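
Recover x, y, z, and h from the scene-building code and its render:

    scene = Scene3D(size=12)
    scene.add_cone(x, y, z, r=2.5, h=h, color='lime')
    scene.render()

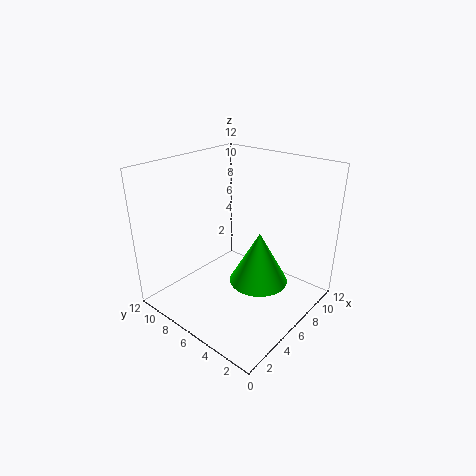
x = 7, y = 4.5, z = 2, h = 4.5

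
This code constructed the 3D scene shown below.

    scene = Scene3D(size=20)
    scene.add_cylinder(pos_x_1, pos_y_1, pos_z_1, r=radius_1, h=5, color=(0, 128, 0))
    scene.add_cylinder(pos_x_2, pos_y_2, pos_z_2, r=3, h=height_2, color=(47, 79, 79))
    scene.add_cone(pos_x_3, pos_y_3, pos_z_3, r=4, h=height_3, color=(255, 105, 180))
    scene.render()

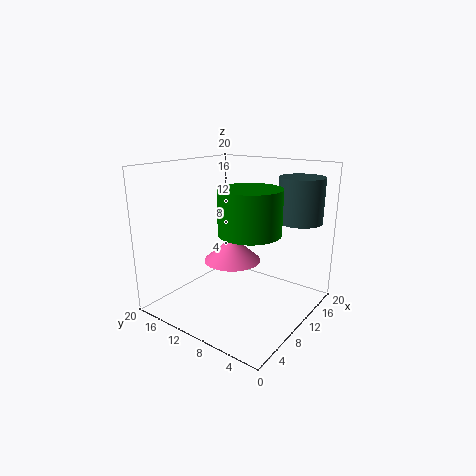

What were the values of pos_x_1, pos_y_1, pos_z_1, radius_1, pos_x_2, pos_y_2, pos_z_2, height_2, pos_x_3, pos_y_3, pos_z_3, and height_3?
pos_x_1 = 4, pos_y_1 = 4, pos_z_1 = 13.5, radius_1 = 3.5, pos_x_2 = 14.5, pos_y_2 = 3, pos_z_2 = 12.5, height_2 = 6, pos_x_3 = 10, pos_y_3 = 11, pos_z_3 = 6.5, height_3 = 3.5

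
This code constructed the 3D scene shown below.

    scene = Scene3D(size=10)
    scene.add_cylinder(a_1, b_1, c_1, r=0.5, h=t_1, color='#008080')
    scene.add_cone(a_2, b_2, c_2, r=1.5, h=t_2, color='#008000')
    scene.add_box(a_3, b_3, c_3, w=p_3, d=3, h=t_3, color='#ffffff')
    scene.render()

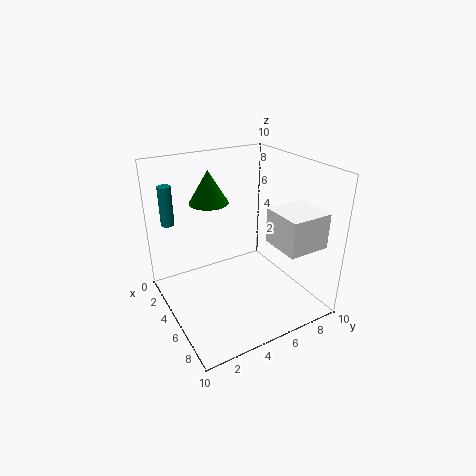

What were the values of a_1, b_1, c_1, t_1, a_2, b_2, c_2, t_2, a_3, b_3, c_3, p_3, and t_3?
a_1 = 0.5; b_1 = 1.5; c_1 = 5; t_1 = 3; a_2 = 1.5; b_2 = 4.5; c_2 = 6.5; t_2 = 2.5; a_3 = 5.5; b_3 = 7; c_3 = 4.5; p_3 = 3; t_3 = 2.5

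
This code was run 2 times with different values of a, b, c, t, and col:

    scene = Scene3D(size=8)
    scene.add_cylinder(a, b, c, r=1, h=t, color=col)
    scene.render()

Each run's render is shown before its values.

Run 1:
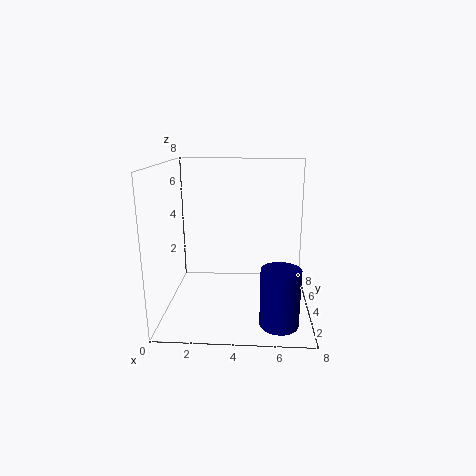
a = 6.25, b = 1.5, c = 0.25, t = 3, col = 'navy'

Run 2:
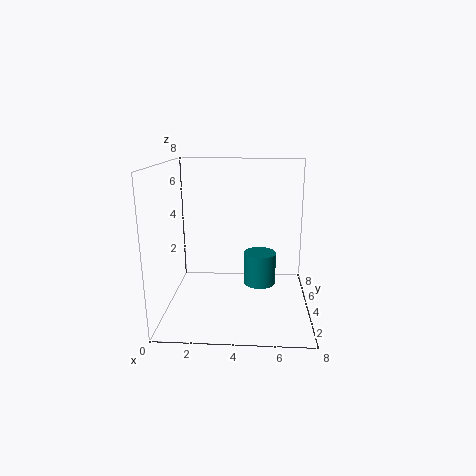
a = 5.25, b = 5.75, c = 0.5, t = 2, col = 'teal'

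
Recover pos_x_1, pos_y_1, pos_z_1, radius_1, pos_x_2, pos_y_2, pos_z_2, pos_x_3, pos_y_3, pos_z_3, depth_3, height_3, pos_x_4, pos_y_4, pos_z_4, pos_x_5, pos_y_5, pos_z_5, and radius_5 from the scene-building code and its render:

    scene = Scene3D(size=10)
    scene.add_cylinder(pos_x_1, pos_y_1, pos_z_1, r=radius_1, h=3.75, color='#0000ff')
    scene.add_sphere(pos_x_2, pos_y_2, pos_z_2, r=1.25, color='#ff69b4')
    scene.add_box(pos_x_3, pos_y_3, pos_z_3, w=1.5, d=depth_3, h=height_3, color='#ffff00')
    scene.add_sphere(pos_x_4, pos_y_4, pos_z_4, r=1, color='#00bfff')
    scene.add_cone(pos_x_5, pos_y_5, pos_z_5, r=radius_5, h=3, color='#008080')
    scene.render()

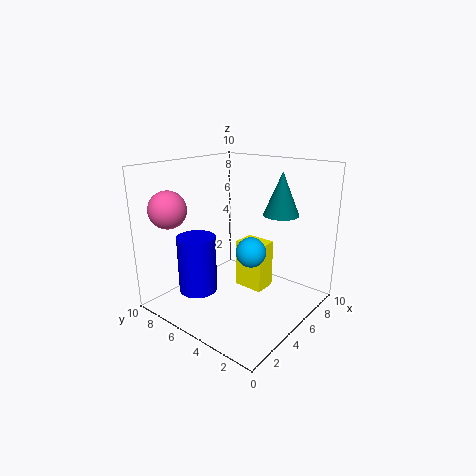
pos_x_1 = 2
pos_y_1 = 6
pos_z_1 = 2
radius_1 = 1.25
pos_x_2 = 1.5
pos_y_2 = 8
pos_z_2 = 7.25
pos_x_3 = 4.5
pos_y_3 = 2.75
pos_z_3 = 1.75
depth_3 = 2
height_3 = 3.25
pos_x_4 = 4.5
pos_y_4 = 3.5
pos_z_4 = 4.5
pos_x_5 = 7.25
pos_y_5 = 3
pos_z_5 = 6.5
radius_5 = 1.25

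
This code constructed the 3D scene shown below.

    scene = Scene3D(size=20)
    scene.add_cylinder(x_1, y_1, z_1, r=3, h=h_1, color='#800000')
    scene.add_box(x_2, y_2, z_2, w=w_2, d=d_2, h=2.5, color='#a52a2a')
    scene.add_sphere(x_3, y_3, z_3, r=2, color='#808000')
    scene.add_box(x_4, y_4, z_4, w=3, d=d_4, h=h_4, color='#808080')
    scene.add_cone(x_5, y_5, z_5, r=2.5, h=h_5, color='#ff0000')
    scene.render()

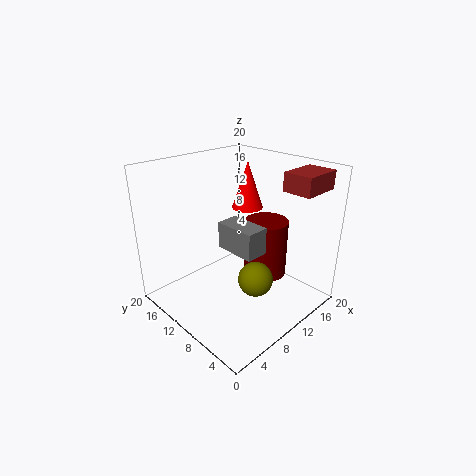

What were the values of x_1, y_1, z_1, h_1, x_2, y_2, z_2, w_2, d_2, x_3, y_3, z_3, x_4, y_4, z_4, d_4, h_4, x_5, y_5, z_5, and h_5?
x_1 = 13
y_1 = 7.5
z_1 = 4.5
h_1 = 8
x_2 = 13.5
y_2 = 1.5
z_2 = 17
w_2 = 5.5
d_2 = 4
x_3 = 5.5
y_3 = 2.5
z_3 = 9
x_4 = 6.5
y_4 = 4.5
z_4 = 10
d_4 = 5.5
h_4 = 3.5
x_5 = 17.5
y_5 = 15.5
z_5 = 11
h_5 = 7.5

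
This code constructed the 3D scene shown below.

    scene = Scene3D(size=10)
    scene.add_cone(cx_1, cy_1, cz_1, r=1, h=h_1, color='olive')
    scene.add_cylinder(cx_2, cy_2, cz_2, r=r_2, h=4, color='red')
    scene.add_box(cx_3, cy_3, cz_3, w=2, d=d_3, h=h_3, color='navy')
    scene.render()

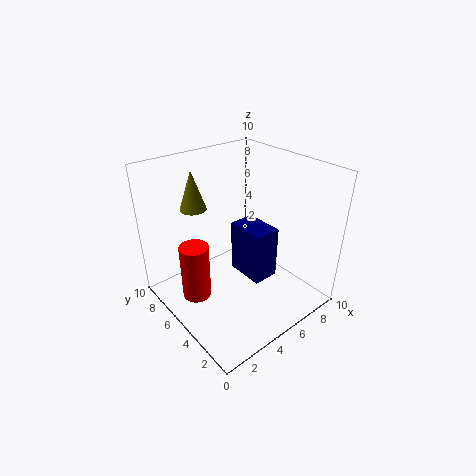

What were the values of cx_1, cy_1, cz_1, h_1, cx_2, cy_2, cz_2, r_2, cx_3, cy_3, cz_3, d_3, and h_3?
cx_1 = 4; cy_1 = 9; cz_1 = 6; h_1 = 3; cx_2 = 2; cy_2 = 6; cz_2 = 1; r_2 = 1; cx_3 = 6; cy_3 = 4; cz_3 = 1; d_3 = 3; h_3 = 4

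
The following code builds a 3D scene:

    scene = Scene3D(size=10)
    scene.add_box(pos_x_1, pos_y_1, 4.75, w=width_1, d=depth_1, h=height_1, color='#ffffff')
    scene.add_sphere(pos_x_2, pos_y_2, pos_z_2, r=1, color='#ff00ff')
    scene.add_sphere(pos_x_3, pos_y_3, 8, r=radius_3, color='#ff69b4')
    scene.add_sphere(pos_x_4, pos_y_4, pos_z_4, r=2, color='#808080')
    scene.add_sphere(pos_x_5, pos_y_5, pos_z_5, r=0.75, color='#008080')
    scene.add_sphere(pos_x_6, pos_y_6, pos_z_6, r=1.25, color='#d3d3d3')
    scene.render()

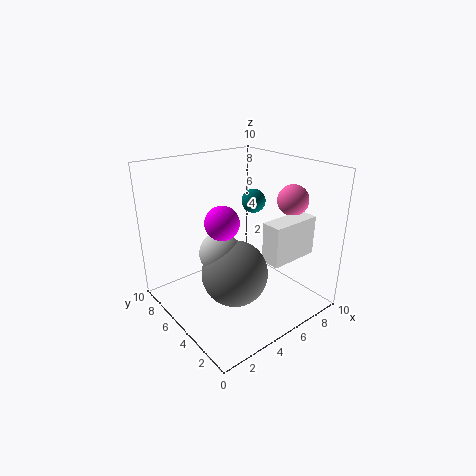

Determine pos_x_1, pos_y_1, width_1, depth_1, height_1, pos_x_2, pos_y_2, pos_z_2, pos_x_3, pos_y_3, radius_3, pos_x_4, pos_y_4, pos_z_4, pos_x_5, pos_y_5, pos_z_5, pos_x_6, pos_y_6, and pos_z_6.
pos_x_1 = 4.5; pos_y_1 = 0.75; width_1 = 3.25; depth_1 = 1.25; height_1 = 2.5; pos_x_2 = 2.25; pos_y_2 = 3; pos_z_2 = 7.5; pos_x_3 = 7.25; pos_y_3 = 2.25; radius_3 = 1; pos_x_4 = 2.75; pos_y_4 = 2.5; pos_z_4 = 4.25; pos_x_5 = 5.25; pos_y_5 = 3.75; pos_z_5 = 8; pos_x_6 = 2.25; pos_y_6 = 3.25; pos_z_6 = 5.5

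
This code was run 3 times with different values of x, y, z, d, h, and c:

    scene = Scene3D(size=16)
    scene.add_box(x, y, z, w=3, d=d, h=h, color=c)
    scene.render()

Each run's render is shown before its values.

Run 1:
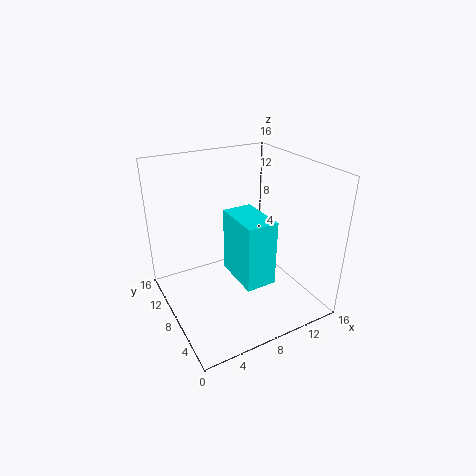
x = 5.5, y = 1.5, z = 6, d = 5, h = 6.5, c = 'cyan'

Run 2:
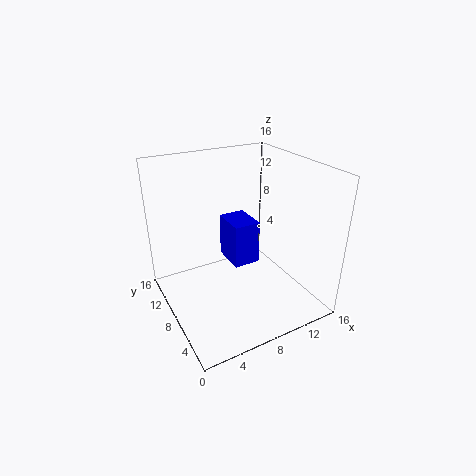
x = 7.5, y = 7.5, z = 4.5, d = 4, h = 5, c = 'blue'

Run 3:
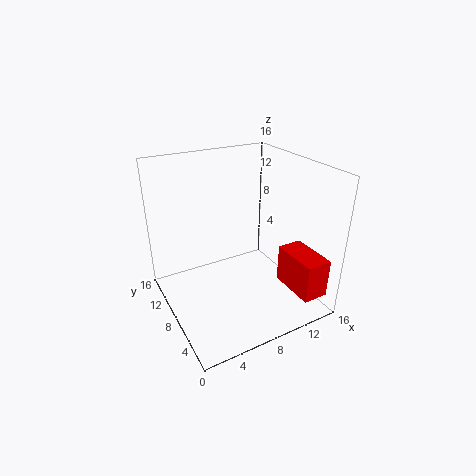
x = 13, y = 1.5, z = 1.5, d = 5.5, h = 4.5, c = 'red'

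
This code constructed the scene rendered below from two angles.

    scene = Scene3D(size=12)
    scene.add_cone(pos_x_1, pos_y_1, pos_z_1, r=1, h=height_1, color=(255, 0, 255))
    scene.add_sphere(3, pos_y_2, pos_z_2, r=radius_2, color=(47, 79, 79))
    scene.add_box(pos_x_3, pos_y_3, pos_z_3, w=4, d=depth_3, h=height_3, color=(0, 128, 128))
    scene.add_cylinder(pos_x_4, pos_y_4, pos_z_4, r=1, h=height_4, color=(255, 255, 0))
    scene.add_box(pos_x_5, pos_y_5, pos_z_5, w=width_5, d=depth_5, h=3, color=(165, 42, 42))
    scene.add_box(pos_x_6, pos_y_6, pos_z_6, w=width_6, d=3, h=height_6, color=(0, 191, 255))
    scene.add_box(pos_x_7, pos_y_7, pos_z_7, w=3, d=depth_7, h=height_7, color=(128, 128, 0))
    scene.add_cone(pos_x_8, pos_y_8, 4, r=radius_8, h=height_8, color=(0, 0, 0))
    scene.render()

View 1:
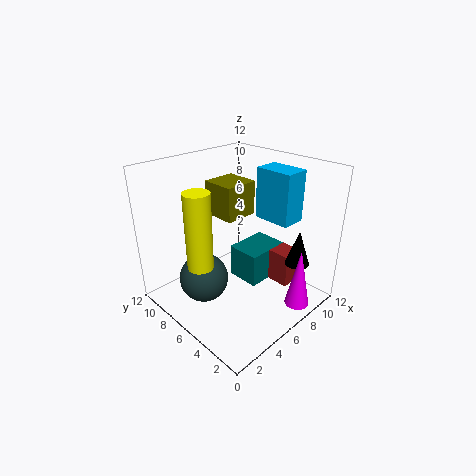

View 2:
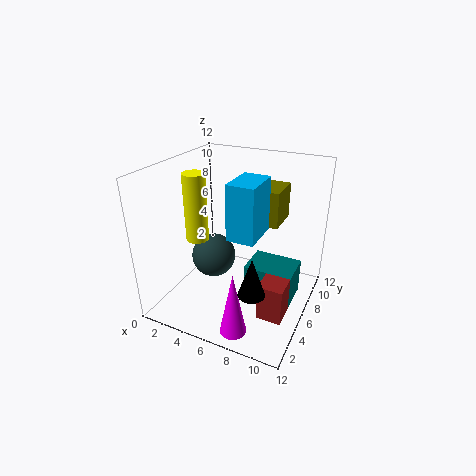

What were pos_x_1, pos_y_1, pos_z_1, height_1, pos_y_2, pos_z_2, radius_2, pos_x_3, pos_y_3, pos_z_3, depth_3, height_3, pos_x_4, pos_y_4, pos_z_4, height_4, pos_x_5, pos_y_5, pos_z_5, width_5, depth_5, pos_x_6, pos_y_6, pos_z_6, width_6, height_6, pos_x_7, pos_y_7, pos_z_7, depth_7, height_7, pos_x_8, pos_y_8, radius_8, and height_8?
pos_x_1 = 8, pos_y_1 = 1, pos_z_1 = 1, height_1 = 5, pos_y_2 = 7, pos_z_2 = 3, radius_2 = 2, pos_x_3 = 7, pos_y_3 = 5, pos_z_3 = 1, depth_3 = 3, height_3 = 3, pos_x_4 = 2, pos_y_4 = 6, pos_z_4 = 5, height_4 = 6, pos_x_5 = 9, pos_y_5 = 3, pos_z_5 = 1, width_5 = 2, depth_5 = 3, pos_x_6 = 7, pos_y_6 = 2, pos_z_6 = 8, width_6 = 2, height_6 = 4, pos_x_7 = 6, pos_y_7 = 7, pos_z_7 = 7, depth_7 = 3, height_7 = 3, pos_x_8 = 9, pos_y_8 = 2, radius_8 = 1, height_8 = 3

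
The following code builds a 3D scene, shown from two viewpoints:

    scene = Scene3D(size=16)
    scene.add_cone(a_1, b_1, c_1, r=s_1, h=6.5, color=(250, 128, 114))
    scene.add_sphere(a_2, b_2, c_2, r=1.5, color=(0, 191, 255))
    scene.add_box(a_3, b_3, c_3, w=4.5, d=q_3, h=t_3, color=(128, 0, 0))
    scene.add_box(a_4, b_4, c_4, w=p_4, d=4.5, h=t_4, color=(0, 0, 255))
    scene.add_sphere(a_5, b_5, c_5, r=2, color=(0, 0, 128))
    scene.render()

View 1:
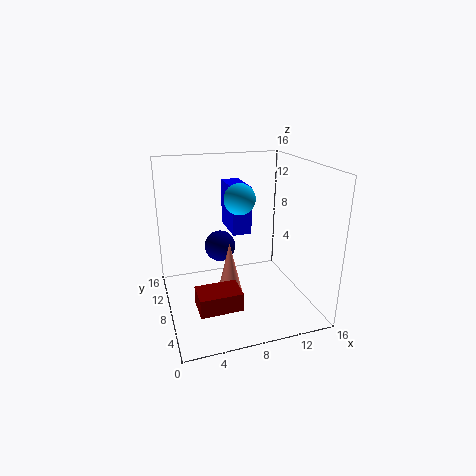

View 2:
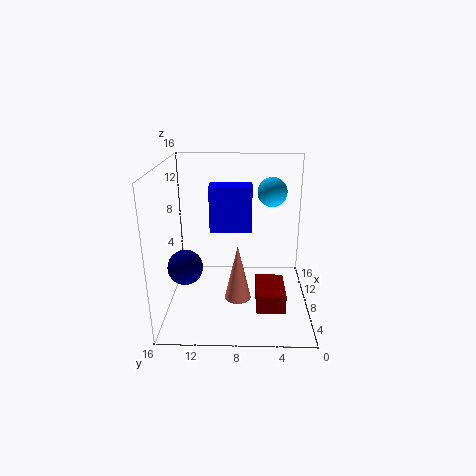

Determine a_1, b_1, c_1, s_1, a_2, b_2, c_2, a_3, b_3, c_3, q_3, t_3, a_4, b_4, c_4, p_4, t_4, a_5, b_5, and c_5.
a_1 = 7
b_1 = 8
c_1 = 1
s_1 = 1.5
a_2 = 7
b_2 = 4.5
c_2 = 13.5
a_3 = 2.5
b_3 = 3
c_3 = 2
q_3 = 3
t_3 = 2
a_4 = 7
b_4 = 6.5
c_4 = 9
p_4 = 2
t_4 = 5
a_5 = 7.5
b_5 = 14
c_5 = 4.5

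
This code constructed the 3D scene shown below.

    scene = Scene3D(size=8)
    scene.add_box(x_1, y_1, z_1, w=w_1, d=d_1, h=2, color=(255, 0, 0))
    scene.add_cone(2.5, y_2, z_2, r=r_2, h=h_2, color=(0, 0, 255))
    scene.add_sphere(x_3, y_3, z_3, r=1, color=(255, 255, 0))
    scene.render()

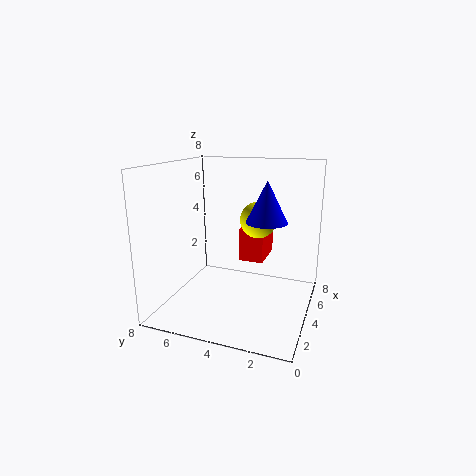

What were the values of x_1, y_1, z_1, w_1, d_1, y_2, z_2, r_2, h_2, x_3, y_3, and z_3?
x_1 = 5.5; y_1 = 3; z_1 = 2; w_1 = 2.5; d_1 = 1.5; y_2 = 2; z_2 = 5.5; r_2 = 1; h_2 = 2; x_3 = 4.5; y_3 = 3; z_3 = 5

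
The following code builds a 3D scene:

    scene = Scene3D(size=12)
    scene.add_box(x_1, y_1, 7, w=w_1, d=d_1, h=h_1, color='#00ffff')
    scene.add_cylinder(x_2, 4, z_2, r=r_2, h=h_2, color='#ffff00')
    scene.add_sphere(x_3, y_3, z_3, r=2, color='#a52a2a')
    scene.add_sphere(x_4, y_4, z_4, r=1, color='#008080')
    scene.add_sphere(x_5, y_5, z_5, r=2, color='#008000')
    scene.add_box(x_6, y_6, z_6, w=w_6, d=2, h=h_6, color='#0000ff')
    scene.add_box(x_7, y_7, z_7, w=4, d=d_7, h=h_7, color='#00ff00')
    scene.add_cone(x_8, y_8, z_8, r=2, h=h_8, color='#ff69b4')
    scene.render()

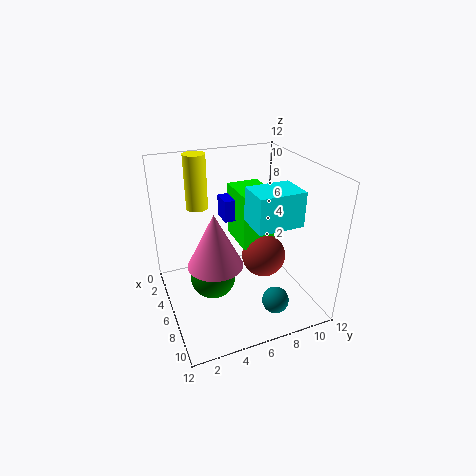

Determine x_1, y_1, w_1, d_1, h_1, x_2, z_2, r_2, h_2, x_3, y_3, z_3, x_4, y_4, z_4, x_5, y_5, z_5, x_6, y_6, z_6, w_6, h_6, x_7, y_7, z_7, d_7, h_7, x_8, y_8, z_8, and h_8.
x_1 = 5, y_1 = 7, w_1 = 3, d_1 = 4, h_1 = 3, x_2 = 1, z_2 = 7, r_2 = 1, h_2 = 5, x_3 = 5, y_3 = 9, z_3 = 3, x_4 = 11, y_4 = 7, z_4 = 3, x_5 = 5, y_5 = 4, z_5 = 2, x_6 = 1, y_6 = 6, z_6 = 6, w_6 = 2, h_6 = 2, x_7 = 1, y_7 = 7, z_7 = 4, d_7 = 3, h_7 = 5, x_8 = 9, y_8 = 3, z_8 = 6, h_8 = 4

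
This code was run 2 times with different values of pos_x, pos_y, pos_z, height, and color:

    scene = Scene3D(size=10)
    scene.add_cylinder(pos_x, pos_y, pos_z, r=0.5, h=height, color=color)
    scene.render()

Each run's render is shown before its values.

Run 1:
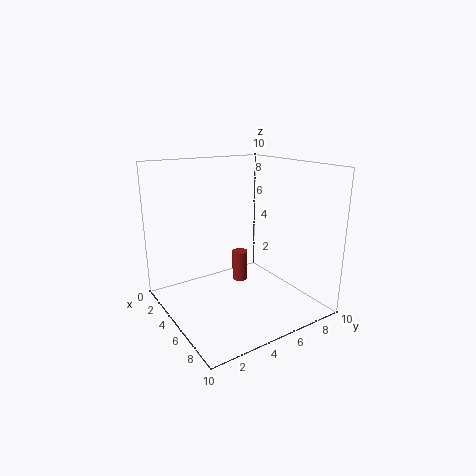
pos_x = 6, pos_y = 4.5, pos_z = 2.5, height = 2, color = 'brown'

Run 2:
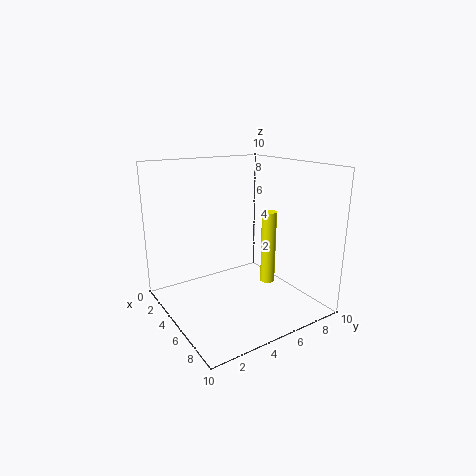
pos_x = 6.5, pos_y = 6.5, pos_z = 2, height = 5, color = 'yellow'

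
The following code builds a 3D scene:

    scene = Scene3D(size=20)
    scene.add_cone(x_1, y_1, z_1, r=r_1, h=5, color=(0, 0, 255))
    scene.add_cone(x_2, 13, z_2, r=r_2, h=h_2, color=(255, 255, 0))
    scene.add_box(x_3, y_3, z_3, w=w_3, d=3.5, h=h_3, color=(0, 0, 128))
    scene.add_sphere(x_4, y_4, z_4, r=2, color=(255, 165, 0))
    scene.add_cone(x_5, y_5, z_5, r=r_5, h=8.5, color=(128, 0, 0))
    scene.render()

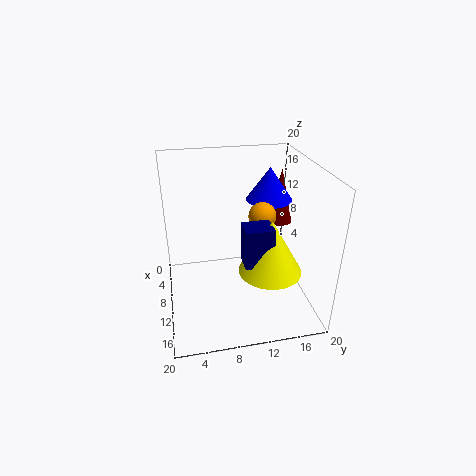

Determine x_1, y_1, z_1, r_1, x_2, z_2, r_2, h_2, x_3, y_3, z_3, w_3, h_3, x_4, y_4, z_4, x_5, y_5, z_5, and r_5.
x_1 = 4.5; y_1 = 16; z_1 = 13; r_1 = 3.5; x_2 = 15.5; z_2 = 8; r_2 = 4; h_2 = 7; x_3 = 14; y_3 = 9.5; z_3 = 9.5; w_3 = 3; h_3 = 5; x_4 = 8; y_4 = 14; z_4 = 12; x_5 = 4; y_5 = 18; z_5 = 9; r_5 = 2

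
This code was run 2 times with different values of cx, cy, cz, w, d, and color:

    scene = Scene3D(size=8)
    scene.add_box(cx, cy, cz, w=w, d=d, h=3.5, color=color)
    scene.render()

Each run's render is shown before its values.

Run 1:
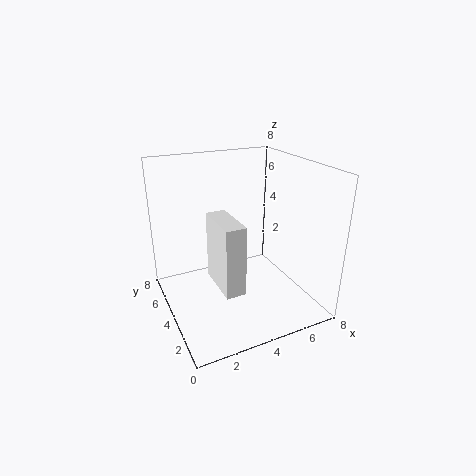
cx = 2; cy = 1; cz = 2.5; w = 1; d = 2.5; color = 'white'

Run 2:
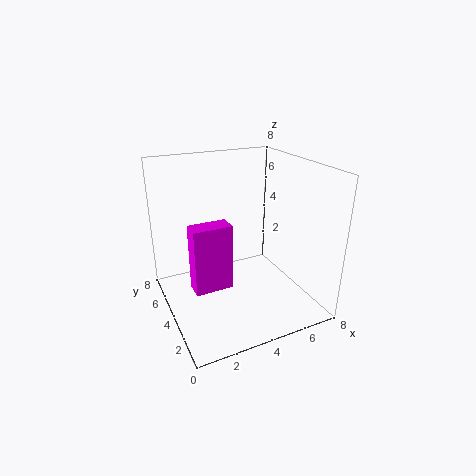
cx = 1; cy = 2.5; cz = 2; w = 2; d = 1; color = 'magenta'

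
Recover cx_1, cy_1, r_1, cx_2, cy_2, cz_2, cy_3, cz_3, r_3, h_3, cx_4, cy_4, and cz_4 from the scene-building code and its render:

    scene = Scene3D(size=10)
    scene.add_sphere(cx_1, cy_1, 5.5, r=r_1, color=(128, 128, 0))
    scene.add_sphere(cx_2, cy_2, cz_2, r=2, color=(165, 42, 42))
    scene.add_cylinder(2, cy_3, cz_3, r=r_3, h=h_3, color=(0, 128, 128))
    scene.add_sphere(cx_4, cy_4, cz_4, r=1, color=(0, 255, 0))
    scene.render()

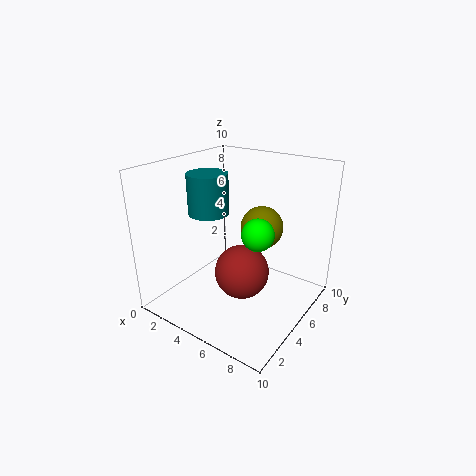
cx_1 = 6, cy_1 = 6.5, r_1 = 1.5, cx_2 = 5, cy_2 = 5.5, cz_2 = 2, cy_3 = 5.5, cz_3 = 6, r_3 = 1.5, h_3 = 3, cx_4 = 7.5, cy_4 = 3.5, cz_4 = 6.5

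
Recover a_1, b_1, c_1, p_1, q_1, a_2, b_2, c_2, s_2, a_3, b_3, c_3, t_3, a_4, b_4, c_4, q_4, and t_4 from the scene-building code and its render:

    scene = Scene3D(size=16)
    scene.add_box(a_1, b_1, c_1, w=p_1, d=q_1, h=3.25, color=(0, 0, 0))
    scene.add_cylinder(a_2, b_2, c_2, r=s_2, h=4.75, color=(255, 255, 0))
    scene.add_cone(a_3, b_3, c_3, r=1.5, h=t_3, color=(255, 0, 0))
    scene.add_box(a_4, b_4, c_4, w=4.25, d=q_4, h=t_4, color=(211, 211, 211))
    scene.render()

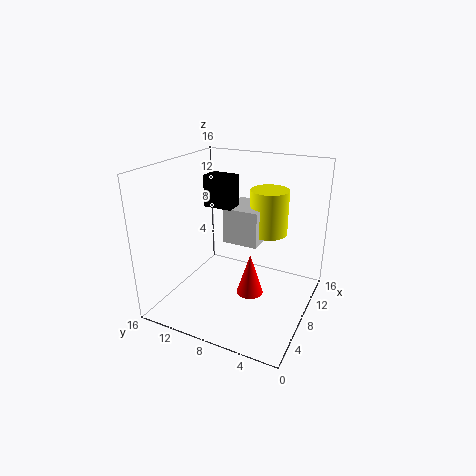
a_1 = 5.75
b_1 = 7.75
c_1 = 12
p_1 = 2
q_1 = 3
a_2 = 8.75
b_2 = 4.75
c_2 = 9
s_2 = 2
a_3 = 7.5
b_3 = 6.25
c_3 = 1.75
t_3 = 4.75
a_4 = 6
b_4 = 5
c_4 = 8.25
q_4 = 3.75
t_4 = 3.75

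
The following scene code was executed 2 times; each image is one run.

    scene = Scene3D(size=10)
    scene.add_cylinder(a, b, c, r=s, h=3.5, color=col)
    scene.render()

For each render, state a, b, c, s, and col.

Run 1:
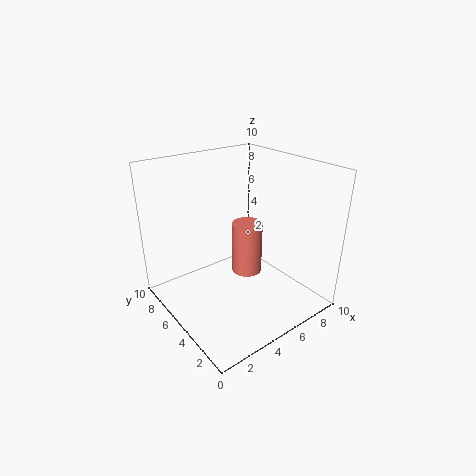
a = 5; b = 4; c = 3; s = 1; col = 'salmon'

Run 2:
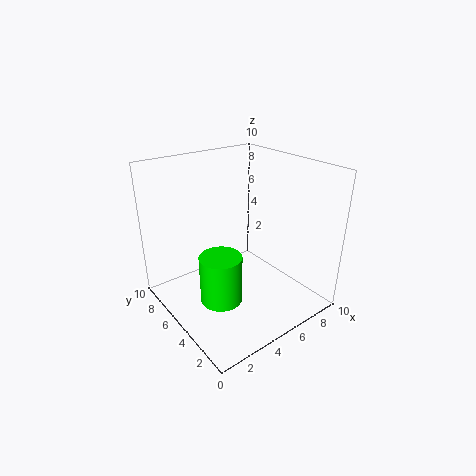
a = 3.5; b = 5; c = 0.5; s = 1.5; col = 'lime'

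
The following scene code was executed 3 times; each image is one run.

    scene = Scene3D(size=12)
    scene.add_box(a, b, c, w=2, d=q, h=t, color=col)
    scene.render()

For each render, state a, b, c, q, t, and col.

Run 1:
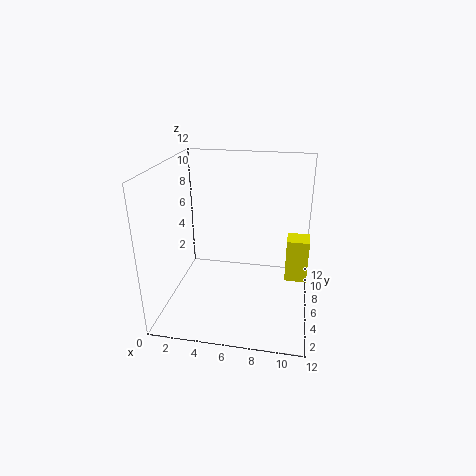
a = 10
b = 8
c = 1
q = 2
t = 4
col = 'yellow'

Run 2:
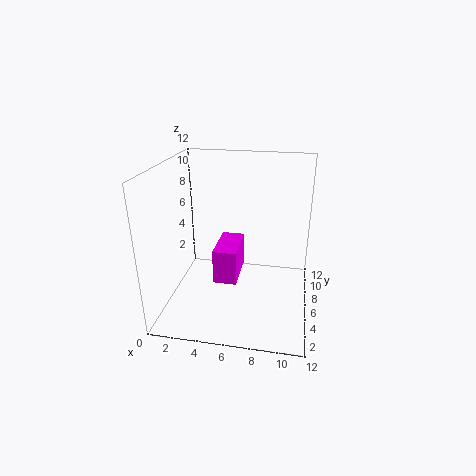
a = 4
b = 5
c = 2
q = 4
t = 3
col = 'magenta'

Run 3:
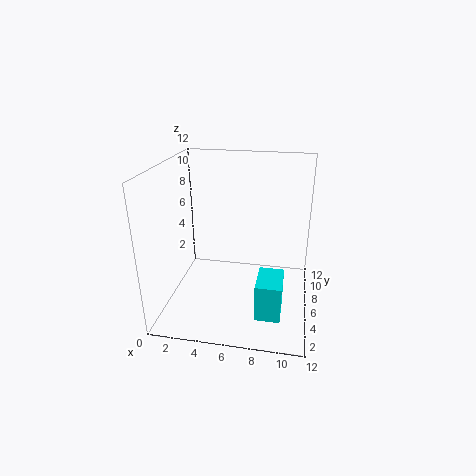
a = 8
b = 2
c = 1
q = 3
t = 3
col = 'cyan'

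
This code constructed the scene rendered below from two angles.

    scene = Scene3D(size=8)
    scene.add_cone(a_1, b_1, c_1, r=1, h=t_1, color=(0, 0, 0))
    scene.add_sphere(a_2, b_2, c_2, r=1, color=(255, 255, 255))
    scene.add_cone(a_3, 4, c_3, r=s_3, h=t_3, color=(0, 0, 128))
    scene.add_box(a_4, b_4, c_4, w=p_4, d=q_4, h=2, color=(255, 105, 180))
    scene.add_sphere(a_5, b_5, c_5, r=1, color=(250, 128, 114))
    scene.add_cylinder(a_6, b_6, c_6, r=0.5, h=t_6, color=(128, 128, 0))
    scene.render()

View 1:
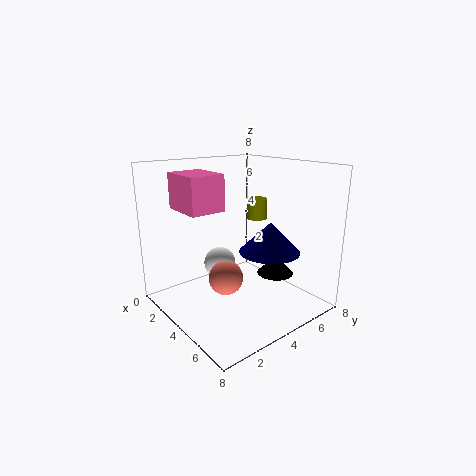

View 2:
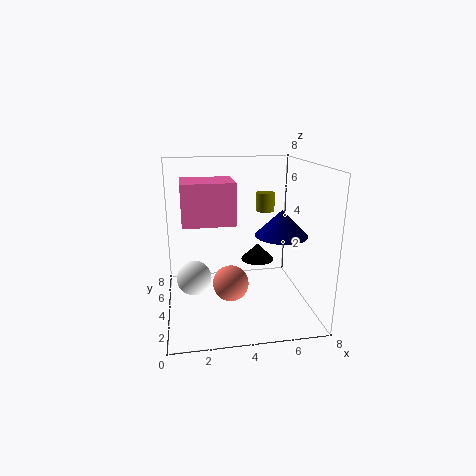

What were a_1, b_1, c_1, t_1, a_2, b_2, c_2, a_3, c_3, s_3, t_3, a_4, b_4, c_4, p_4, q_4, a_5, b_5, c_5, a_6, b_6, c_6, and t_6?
a_1 = 5.5
b_1 = 5.5
c_1 = 2
t_1 = 1
a_2 = 1.5
b_2 = 4.5
c_2 = 1.5
a_3 = 6.5
c_3 = 4
s_3 = 1.5
t_3 = 1.5
a_4 = 1
b_4 = 1.5
c_4 = 5.5
p_4 = 2.5
q_4 = 2
a_5 = 3.5
b_5 = 3.5
c_5 = 1.5
a_6 = 5.5
b_6 = 4
c_6 = 5.5
t_6 = 1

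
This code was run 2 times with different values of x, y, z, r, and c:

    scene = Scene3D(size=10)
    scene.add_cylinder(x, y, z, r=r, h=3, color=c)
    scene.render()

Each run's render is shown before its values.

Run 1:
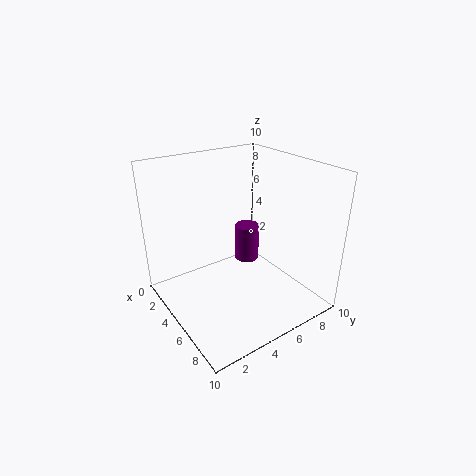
x = 2, y = 8, z = 1, r = 1, c = 'purple'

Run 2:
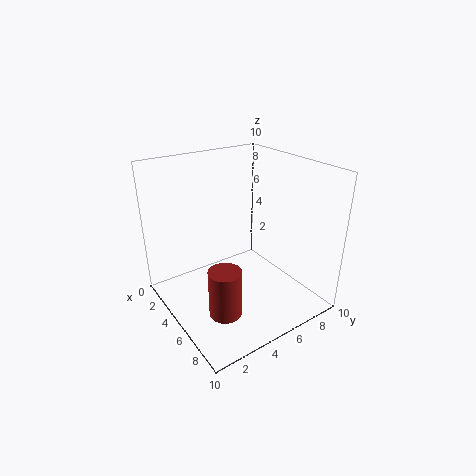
x = 8, y = 2, z = 2, r = 1, c = 'brown'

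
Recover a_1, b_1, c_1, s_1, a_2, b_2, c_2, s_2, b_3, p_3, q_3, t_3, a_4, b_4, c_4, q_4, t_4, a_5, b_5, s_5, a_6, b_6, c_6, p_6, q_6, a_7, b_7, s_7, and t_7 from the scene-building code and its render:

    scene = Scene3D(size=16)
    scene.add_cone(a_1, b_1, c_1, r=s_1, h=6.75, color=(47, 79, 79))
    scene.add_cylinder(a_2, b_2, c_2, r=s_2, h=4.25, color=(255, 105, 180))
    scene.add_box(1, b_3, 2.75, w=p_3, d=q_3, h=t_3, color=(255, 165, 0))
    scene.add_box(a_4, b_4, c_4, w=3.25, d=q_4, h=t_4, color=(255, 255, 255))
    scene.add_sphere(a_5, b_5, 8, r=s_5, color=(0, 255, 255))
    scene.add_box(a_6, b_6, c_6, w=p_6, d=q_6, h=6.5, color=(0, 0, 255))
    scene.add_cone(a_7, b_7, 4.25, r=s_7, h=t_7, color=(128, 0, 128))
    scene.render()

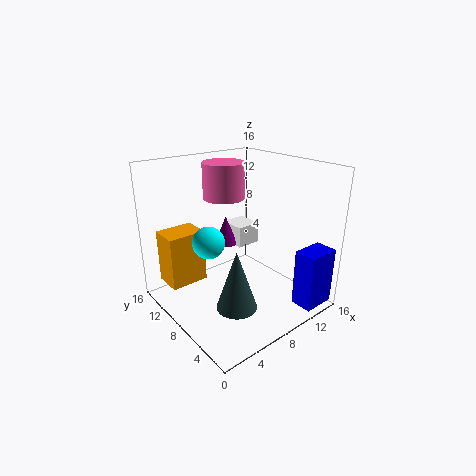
a_1 = 6
b_1 = 5.75
c_1 = 1
s_1 = 2.25
a_2 = 9.5
b_2 = 12.5
c_2 = 11.25
s_2 = 2.5
b_3 = 10.5
p_3 = 4.25
q_3 = 3.25
t_3 = 6
a_4 = 11.75
b_4 = 12.25
c_4 = 4
q_4 = 3.5
t_4 = 2.75
a_5 = 4.75
b_5 = 9
s_5 = 1.75
a_6 = 12
b_6 = 0.5
c_6 = 0.5
p_6 = 3.75
q_6 = 2.5
a_7 = 11
b_7 = 14.25
s_7 = 1.5
t_7 = 3.75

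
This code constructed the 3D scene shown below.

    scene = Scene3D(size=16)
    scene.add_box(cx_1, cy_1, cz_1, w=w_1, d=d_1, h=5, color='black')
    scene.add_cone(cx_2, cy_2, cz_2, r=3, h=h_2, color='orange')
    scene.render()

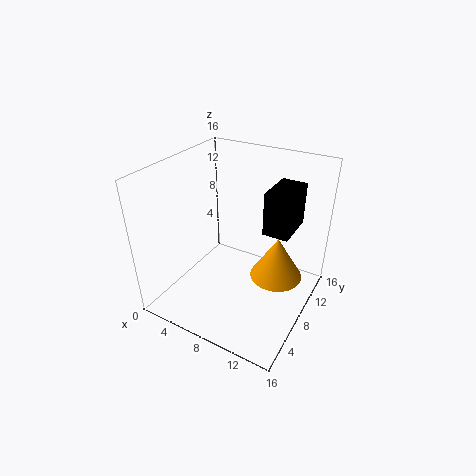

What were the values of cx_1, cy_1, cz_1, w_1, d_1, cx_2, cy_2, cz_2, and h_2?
cx_1 = 10; cy_1 = 10; cz_1 = 8; w_1 = 3; d_1 = 5; cx_2 = 12; cy_2 = 10; cz_2 = 3; h_2 = 5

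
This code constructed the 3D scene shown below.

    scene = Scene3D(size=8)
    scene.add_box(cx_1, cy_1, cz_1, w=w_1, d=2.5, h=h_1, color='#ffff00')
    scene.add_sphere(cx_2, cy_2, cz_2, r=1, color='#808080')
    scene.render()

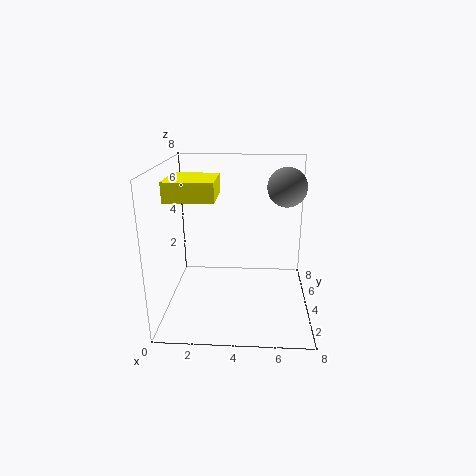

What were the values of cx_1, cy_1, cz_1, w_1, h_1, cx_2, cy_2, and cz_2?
cx_1 = 0.5
cy_1 = 2
cz_1 = 6.5
w_1 = 2.5
h_1 = 1
cx_2 = 6.5
cy_2 = 3.5
cz_2 = 7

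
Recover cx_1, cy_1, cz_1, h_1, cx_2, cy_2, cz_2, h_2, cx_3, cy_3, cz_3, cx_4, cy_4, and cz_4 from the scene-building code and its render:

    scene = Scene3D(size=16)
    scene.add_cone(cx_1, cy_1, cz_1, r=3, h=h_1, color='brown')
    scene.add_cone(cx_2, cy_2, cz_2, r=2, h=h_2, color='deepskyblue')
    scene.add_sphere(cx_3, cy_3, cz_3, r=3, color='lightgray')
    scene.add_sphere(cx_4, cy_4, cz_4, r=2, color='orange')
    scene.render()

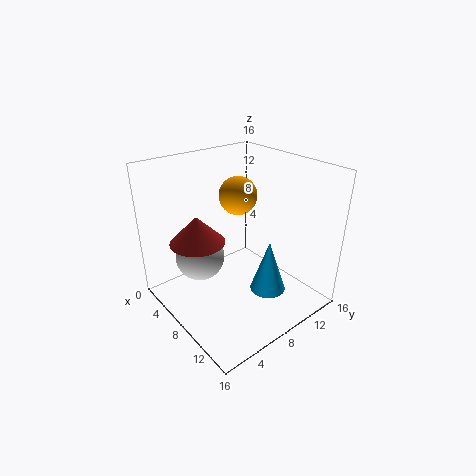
cx_1 = 6, cy_1 = 4, cz_1 = 8, h_1 = 3, cx_2 = 11, cy_2 = 10, cz_2 = 2, h_2 = 6, cx_3 = 3, cy_3 = 6, cz_3 = 4, cx_4 = 8, cy_4 = 8, cz_4 = 13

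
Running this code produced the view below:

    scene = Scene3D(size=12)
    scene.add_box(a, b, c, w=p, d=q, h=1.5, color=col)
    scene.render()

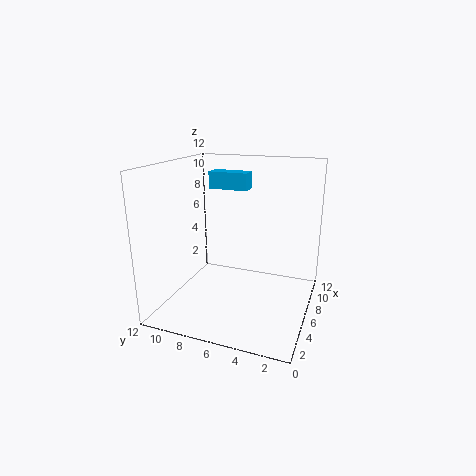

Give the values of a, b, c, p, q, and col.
a = 8, b = 6, c = 9.5, p = 1.5, q = 3.5, col = 'deepskyblue'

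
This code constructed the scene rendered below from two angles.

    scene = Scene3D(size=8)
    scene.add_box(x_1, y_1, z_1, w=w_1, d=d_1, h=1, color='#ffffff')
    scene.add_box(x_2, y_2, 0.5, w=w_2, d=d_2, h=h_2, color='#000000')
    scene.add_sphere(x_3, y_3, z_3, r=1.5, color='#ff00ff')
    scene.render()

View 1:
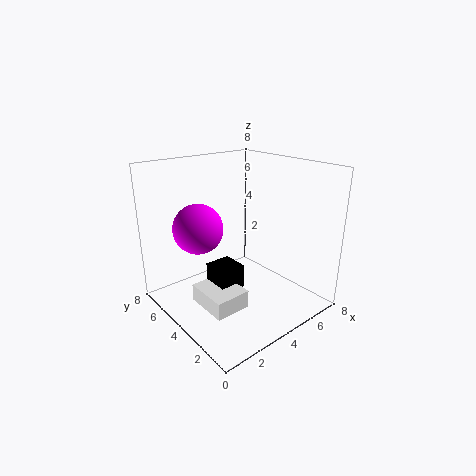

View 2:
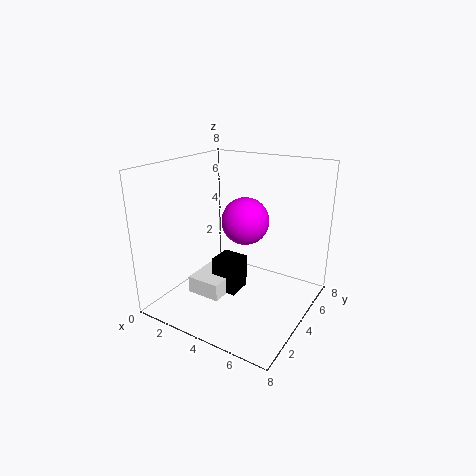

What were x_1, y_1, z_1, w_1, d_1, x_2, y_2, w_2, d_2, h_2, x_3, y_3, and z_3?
x_1 = 1.5, y_1 = 2.5, z_1 = 0.5, w_1 = 2, d_1 = 2.5, x_2 = 2.5, y_2 = 3.5, w_2 = 1.5, d_2 = 1.5, h_2 = 2, x_3 = 3, y_3 = 6.5, z_3 = 4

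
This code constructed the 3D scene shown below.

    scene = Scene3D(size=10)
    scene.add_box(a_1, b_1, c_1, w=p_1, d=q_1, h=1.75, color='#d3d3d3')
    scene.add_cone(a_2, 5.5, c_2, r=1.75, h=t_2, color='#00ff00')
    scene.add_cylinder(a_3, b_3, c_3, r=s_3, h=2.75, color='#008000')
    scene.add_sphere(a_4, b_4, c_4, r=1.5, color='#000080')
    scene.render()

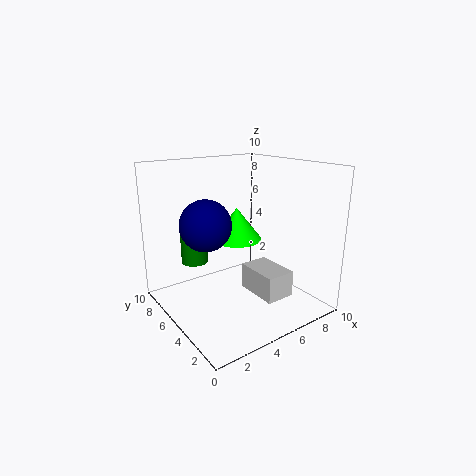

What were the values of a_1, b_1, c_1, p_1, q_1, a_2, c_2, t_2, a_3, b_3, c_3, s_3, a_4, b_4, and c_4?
a_1 = 5, b_1 = 1.5, c_1 = 1.5, p_1 = 2, q_1 = 3, a_2 = 5.25, c_2 = 4.75, t_2 = 2.25, a_3 = 3.25, b_3 = 8.25, c_3 = 2.5, s_3 = 1, a_4 = 1.5, b_4 = 3.25, c_4 = 7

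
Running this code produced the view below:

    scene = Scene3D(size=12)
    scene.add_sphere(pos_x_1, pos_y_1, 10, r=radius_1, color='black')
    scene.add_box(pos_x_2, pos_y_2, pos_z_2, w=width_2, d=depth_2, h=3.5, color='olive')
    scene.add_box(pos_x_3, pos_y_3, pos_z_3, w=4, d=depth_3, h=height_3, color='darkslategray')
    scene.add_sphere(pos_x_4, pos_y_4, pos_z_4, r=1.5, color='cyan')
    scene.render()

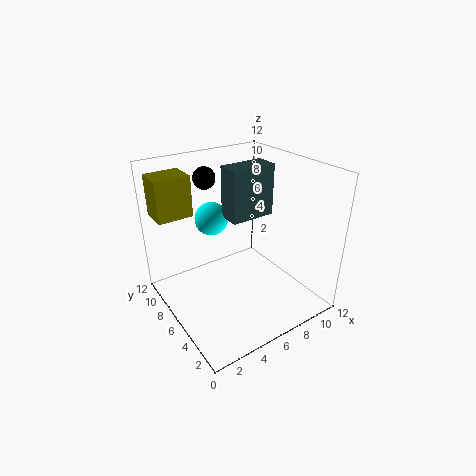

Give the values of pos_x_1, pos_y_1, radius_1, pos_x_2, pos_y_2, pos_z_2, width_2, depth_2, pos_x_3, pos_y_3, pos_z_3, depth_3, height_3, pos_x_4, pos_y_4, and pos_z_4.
pos_x_1 = 5.5
pos_y_1 = 10.5
radius_1 = 1
pos_x_2 = 0.5
pos_y_2 = 9
pos_z_2 = 7.5
width_2 = 3
depth_2 = 2.5
pos_x_3 = 6
pos_y_3 = 6.5
pos_z_3 = 7
depth_3 = 2
height_3 = 4.5
pos_x_4 = 5.5
pos_y_4 = 9.5
pos_z_4 = 6.5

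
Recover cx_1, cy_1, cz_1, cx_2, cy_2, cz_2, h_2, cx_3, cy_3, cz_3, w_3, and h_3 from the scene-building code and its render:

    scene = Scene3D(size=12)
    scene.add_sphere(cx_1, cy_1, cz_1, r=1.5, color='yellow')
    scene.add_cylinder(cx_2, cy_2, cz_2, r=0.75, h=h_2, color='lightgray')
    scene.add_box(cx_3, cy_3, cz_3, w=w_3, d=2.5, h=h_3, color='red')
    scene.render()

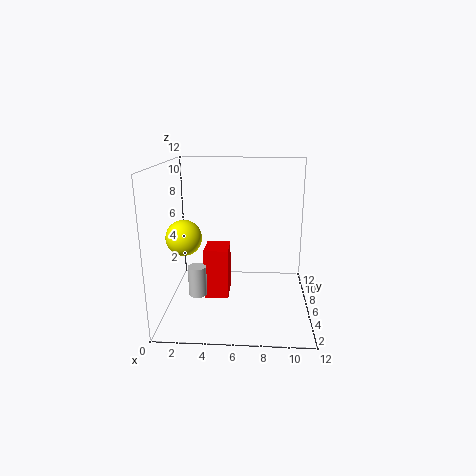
cx_1 = 1.5, cy_1 = 5.75, cz_1 = 6, cx_2 = 2.75, cy_2 = 4.5, cz_2 = 1.5, h_2 = 2.5, cx_3 = 3.25, cy_3 = 4.75, cz_3 = 1, w_3 = 2, h_3 = 4.25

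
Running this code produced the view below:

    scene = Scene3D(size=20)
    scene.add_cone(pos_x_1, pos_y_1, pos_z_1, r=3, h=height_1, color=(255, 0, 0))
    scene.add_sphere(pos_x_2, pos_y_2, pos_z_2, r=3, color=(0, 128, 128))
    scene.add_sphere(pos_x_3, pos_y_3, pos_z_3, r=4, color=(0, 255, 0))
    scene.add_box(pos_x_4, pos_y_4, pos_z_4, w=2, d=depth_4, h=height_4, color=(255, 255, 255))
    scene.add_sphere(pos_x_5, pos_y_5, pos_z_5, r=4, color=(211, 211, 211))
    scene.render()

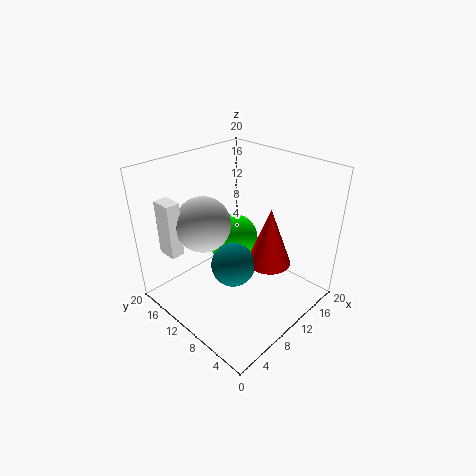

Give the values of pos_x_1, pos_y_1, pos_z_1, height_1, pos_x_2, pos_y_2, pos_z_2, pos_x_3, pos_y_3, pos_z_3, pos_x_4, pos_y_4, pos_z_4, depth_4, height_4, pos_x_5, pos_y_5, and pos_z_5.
pos_x_1 = 12, pos_y_1 = 6, pos_z_1 = 7, height_1 = 8, pos_x_2 = 8, pos_y_2 = 9, pos_z_2 = 7, pos_x_3 = 14, pos_y_3 = 15, pos_z_3 = 6, pos_x_4 = 3, pos_y_4 = 16, pos_z_4 = 7, depth_4 = 3, height_4 = 8, pos_x_5 = 8, pos_y_5 = 15, pos_z_5 = 11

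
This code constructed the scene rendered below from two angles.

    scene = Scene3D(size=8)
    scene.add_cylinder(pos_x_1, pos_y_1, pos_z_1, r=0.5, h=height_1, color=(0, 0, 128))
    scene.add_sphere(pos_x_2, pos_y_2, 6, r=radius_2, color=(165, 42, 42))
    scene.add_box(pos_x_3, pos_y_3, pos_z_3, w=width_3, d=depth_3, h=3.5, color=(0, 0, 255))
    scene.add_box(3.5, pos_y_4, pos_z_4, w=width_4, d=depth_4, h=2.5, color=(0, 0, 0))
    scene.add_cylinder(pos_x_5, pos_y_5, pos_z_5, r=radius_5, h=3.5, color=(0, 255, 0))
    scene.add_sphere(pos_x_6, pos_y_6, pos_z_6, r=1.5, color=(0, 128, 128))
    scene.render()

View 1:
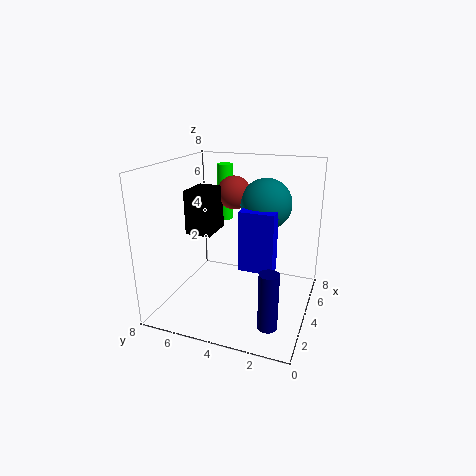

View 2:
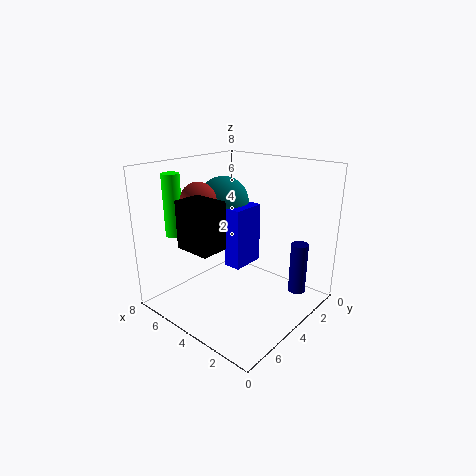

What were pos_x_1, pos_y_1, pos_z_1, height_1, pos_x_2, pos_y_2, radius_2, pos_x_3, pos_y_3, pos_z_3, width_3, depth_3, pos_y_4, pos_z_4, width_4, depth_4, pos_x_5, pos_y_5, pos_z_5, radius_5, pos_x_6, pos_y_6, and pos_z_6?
pos_x_1 = 1.5, pos_y_1 = 1.5, pos_z_1 = 0.5, height_1 = 3, pos_x_2 = 6, pos_y_2 = 5, radius_2 = 1, pos_x_3 = 4, pos_y_3 = 2, pos_z_3 = 2, width_3 = 1, depth_3 = 2, pos_y_4 = 5.5, pos_z_4 = 4, width_4 = 2, depth_4 = 1.5, pos_x_5 = 7, pos_y_5 = 6, pos_z_5 = 4, radius_5 = 0.5, pos_x_6 = 6, pos_y_6 = 3, pos_z_6 = 5.5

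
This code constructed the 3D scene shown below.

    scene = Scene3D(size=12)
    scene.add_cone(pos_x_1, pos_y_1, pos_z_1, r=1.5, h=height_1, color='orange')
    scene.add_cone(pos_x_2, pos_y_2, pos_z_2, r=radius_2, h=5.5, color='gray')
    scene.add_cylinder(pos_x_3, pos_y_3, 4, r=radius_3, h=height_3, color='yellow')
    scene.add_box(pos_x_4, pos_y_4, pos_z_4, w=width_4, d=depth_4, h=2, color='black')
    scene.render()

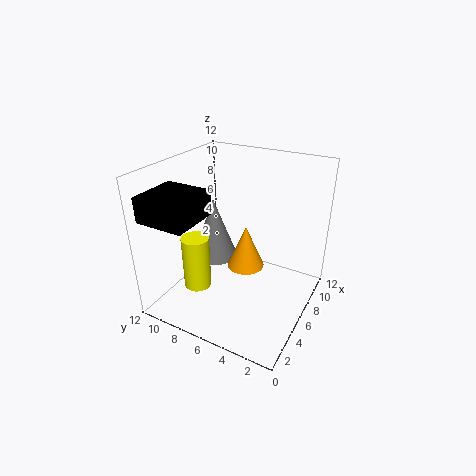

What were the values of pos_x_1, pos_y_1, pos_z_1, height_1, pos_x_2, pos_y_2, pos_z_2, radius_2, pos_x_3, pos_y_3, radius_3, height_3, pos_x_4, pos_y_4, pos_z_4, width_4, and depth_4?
pos_x_1 = 5.5; pos_y_1 = 5; pos_z_1 = 4; height_1 = 3.5; pos_x_2 = 7; pos_y_2 = 9; pos_z_2 = 3; radius_2 = 2; pos_x_3 = 1.5; pos_y_3 = 7; radius_3 = 1; height_3 = 4; pos_x_4 = 0.5; pos_y_4 = 7.5; pos_z_4 = 8.5; width_4 = 4; depth_4 = 4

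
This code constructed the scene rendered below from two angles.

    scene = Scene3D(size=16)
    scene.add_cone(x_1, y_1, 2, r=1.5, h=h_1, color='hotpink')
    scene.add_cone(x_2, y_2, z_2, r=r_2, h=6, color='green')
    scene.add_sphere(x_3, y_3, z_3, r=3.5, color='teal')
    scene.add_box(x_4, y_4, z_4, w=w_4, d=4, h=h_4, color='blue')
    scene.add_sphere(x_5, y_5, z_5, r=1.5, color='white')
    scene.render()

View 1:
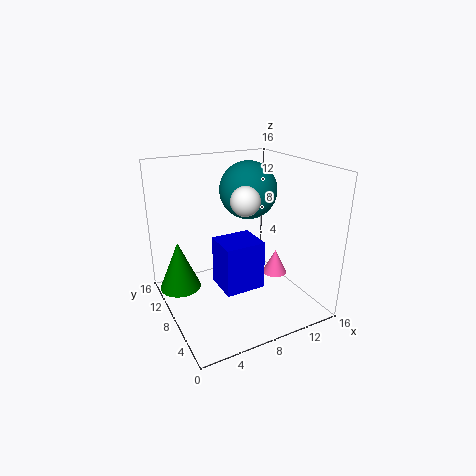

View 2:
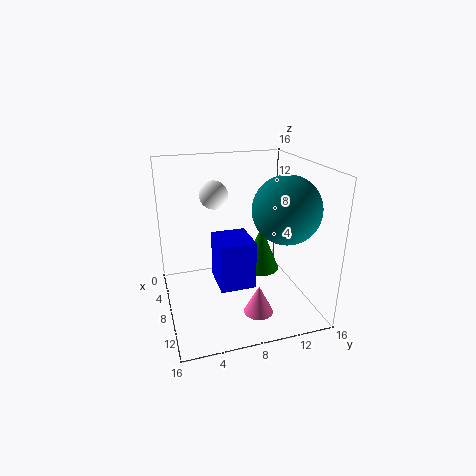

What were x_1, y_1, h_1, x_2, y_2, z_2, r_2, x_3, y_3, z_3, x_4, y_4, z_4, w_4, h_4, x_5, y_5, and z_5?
x_1 = 13.5, y_1 = 8.5, h_1 = 3, x_2 = 2.5, y_2 = 13, z_2 = 0.5, r_2 = 2.5, x_3 = 11.5, y_3 = 12, z_3 = 12, x_4 = 5.5, y_4 = 5.5, z_4 = 2.5, w_4 = 4.5, h_4 = 5.5, x_5 = 7.5, y_5 = 5.5, z_5 = 13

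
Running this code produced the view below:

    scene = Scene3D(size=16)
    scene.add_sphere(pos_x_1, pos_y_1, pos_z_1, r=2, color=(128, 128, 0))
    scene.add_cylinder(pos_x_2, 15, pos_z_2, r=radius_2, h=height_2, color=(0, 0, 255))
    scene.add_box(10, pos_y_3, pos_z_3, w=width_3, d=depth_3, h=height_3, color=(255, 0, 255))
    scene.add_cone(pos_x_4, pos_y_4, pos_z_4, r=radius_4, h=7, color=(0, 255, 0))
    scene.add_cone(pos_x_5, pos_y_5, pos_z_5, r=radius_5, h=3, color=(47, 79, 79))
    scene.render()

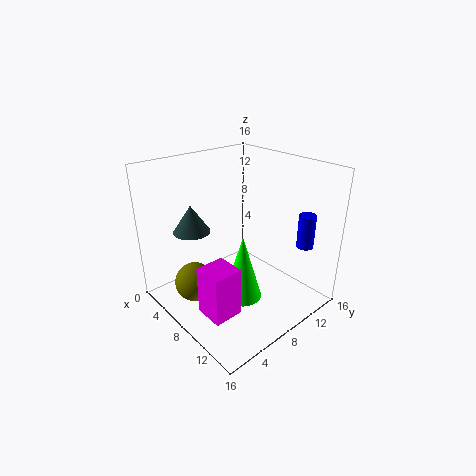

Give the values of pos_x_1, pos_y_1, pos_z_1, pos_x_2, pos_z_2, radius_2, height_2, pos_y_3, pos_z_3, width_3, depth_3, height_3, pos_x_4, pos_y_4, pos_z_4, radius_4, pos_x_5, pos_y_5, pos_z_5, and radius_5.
pos_x_1 = 8
pos_y_1 = 2
pos_z_1 = 5
pos_x_2 = 12
pos_z_2 = 6
radius_2 = 1
height_2 = 4
pos_y_3 = 1
pos_z_3 = 3
width_3 = 3
depth_3 = 3
height_3 = 5
pos_x_4 = 11
pos_y_4 = 6
pos_z_4 = 3
radius_4 = 2
pos_x_5 = 5
pos_y_5 = 4
pos_z_5 = 9
radius_5 = 2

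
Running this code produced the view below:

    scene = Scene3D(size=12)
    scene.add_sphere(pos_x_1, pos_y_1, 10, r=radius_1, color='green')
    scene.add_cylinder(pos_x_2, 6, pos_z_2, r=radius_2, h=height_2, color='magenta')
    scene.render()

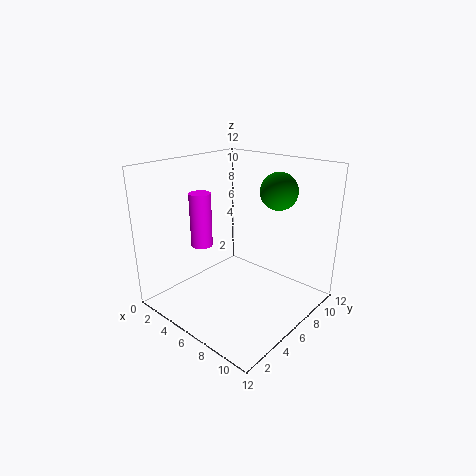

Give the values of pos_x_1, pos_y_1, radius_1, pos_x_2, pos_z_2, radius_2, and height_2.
pos_x_1 = 8.5; pos_y_1 = 8; radius_1 = 1.5; pos_x_2 = 1.5; pos_z_2 = 4; radius_2 = 1; height_2 = 5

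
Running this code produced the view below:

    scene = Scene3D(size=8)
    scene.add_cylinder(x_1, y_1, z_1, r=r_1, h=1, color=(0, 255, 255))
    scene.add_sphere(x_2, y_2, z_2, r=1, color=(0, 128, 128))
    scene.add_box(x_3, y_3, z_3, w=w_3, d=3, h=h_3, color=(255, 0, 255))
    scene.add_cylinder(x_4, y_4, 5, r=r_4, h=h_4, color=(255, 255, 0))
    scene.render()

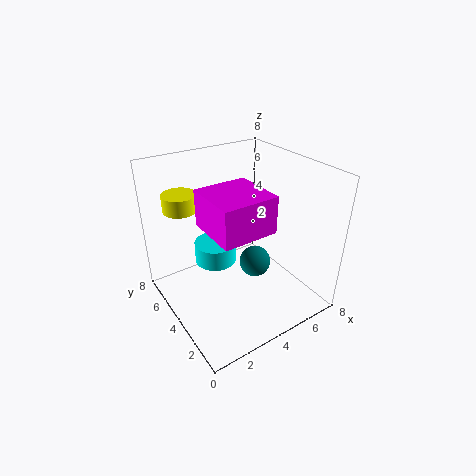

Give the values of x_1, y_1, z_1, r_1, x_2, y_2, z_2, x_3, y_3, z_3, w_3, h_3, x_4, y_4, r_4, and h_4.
x_1 = 2, y_1 = 3, z_1 = 4, r_1 = 1, x_2 = 6, y_2 = 5, z_2 = 1, x_3 = 2, y_3 = 2, z_3 = 5, w_3 = 3, h_3 = 2, x_4 = 2, y_4 = 7, r_4 = 1, h_4 = 1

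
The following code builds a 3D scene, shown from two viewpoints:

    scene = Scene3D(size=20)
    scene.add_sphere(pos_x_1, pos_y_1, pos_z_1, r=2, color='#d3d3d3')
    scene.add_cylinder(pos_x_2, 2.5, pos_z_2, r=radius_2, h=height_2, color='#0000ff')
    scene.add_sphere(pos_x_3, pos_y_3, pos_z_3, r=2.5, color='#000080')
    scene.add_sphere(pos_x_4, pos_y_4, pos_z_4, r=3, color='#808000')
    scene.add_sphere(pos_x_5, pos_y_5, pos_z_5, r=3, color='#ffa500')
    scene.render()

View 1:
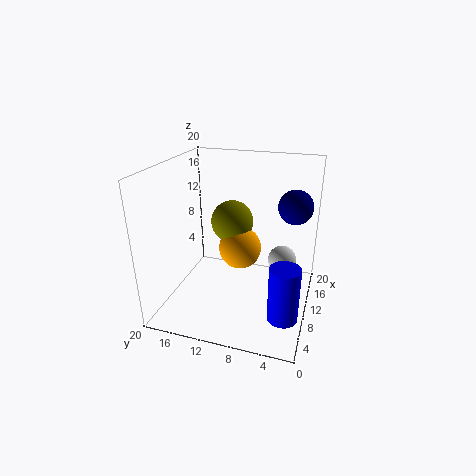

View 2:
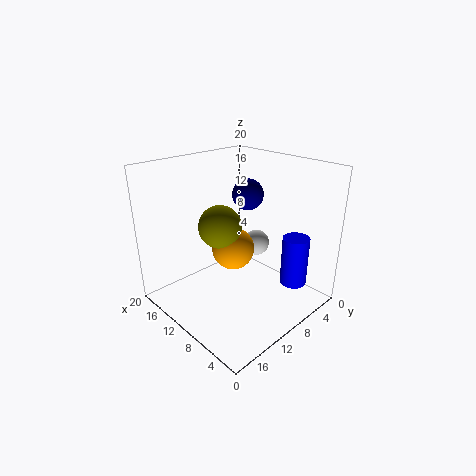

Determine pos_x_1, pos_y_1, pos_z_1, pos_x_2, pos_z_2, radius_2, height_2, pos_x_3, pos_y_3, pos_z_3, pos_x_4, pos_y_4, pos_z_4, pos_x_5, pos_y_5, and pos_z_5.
pos_x_1 = 12
pos_y_1 = 4
pos_z_1 = 6.5
pos_x_2 = 5.5
pos_z_2 = 1.5
radius_2 = 2
height_2 = 7.5
pos_x_3 = 15
pos_y_3 = 3
pos_z_3 = 13.5
pos_x_4 = 12
pos_y_4 = 11.5
pos_z_4 = 11.5
pos_x_5 = 11
pos_y_5 = 10
pos_z_5 = 8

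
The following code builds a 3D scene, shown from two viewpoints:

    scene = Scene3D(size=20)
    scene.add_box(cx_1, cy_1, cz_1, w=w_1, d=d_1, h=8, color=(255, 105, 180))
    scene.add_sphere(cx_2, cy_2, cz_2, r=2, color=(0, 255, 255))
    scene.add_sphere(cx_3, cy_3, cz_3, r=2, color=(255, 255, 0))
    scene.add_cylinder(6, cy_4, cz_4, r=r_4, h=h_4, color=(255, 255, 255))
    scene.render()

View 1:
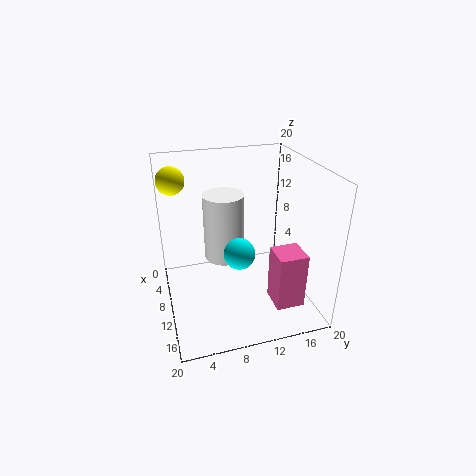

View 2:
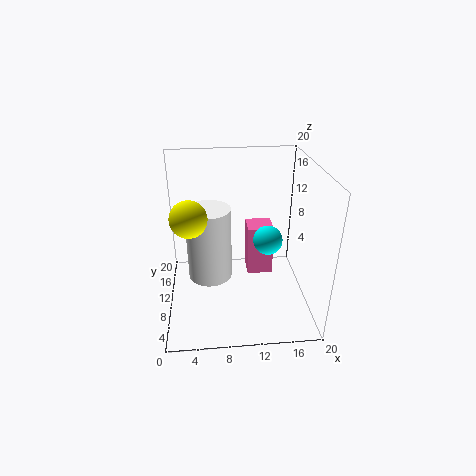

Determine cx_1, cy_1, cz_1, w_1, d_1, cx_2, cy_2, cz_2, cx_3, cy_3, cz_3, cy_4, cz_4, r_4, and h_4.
cx_1 = 12
cy_1 = 14
cz_1 = 1
w_1 = 4
d_1 = 4
cx_2 = 14
cy_2 = 9
cz_2 = 10
cx_3 = 4
cy_3 = 2
cz_3 = 17
cy_4 = 9
cz_4 = 5
r_4 = 3
h_4 = 10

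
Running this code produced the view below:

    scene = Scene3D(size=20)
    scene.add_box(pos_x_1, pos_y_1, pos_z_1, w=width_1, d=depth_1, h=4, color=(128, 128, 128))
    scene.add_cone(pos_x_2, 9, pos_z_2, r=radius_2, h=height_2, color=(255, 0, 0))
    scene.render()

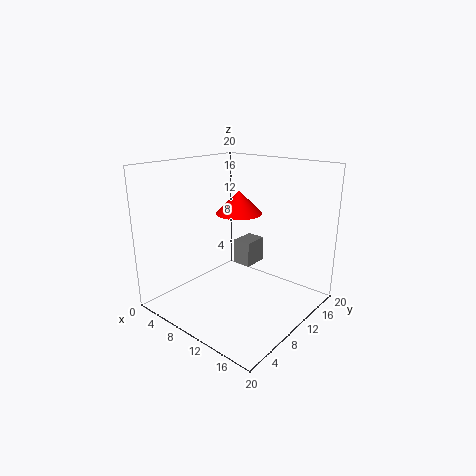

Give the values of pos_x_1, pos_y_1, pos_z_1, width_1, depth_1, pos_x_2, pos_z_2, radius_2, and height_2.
pos_x_1 = 5; pos_y_1 = 15; pos_z_1 = 3; width_1 = 3; depth_1 = 4; pos_x_2 = 11; pos_z_2 = 14; radius_2 = 3; height_2 = 3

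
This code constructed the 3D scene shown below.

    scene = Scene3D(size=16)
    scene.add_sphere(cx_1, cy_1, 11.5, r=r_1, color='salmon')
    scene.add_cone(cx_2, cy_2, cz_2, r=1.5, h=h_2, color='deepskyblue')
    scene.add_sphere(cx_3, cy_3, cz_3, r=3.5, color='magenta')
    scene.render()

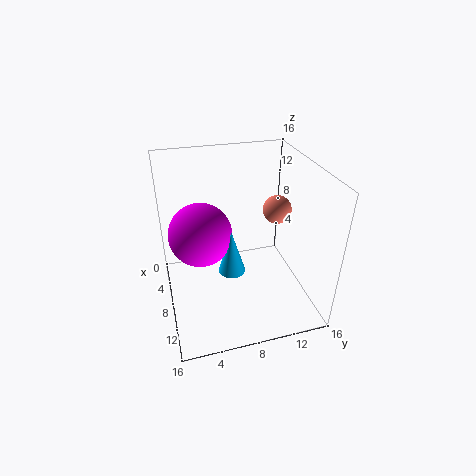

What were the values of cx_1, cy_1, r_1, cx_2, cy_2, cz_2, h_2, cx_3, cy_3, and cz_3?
cx_1 = 9, cy_1 = 12, r_1 = 1.5, cx_2 = 9, cy_2 = 7, cz_2 = 4.5, h_2 = 5, cx_3 = 7, cy_3 = 4, cz_3 = 8.5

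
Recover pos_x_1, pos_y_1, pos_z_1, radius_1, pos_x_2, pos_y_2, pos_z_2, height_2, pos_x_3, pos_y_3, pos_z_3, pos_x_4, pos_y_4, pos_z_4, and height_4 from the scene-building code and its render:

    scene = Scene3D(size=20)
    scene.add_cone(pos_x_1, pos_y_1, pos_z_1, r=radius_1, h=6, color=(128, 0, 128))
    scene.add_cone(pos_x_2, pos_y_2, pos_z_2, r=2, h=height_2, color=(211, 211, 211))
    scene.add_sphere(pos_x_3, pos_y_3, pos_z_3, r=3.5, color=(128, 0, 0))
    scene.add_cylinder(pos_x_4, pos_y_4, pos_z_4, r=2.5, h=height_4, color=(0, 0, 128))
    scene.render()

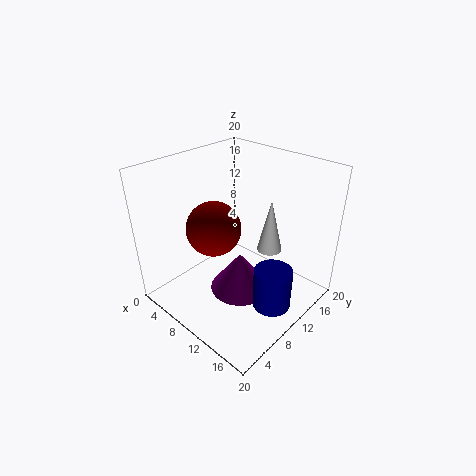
pos_x_1 = 9.5; pos_y_1 = 11; pos_z_1 = 0.5; radius_1 = 4.5; pos_x_2 = 10; pos_y_2 = 17.5; pos_z_2 = 4.5; height_2 = 8.5; pos_x_3 = 9.5; pos_y_3 = 6; pos_z_3 = 13; pos_x_4 = 17; pos_y_4 = 9; pos_z_4 = 3; height_4 = 5.5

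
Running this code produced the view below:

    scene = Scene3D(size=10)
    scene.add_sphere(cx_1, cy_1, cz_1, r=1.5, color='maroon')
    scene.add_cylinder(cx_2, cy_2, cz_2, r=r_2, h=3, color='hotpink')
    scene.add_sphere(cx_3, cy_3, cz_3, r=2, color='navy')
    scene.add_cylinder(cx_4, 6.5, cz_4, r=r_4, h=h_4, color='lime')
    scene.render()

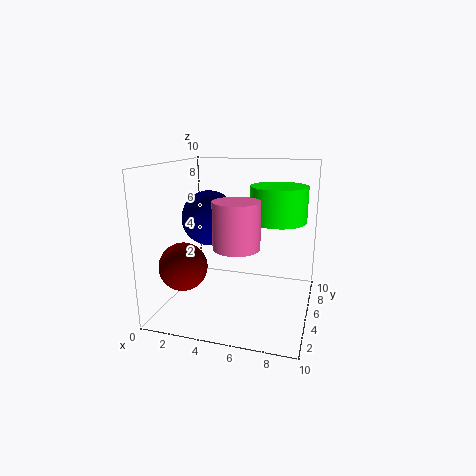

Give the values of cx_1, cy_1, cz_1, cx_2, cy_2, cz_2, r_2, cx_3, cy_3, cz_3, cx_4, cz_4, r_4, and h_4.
cx_1 = 2.5; cy_1 = 1.5; cz_1 = 4; cx_2 = 5.5; cy_2 = 3; cz_2 = 5; r_2 = 1.5; cx_3 = 2.5; cy_3 = 6; cz_3 = 6; cx_4 = 7.5; cz_4 = 6; r_4 = 2; h_4 = 2.5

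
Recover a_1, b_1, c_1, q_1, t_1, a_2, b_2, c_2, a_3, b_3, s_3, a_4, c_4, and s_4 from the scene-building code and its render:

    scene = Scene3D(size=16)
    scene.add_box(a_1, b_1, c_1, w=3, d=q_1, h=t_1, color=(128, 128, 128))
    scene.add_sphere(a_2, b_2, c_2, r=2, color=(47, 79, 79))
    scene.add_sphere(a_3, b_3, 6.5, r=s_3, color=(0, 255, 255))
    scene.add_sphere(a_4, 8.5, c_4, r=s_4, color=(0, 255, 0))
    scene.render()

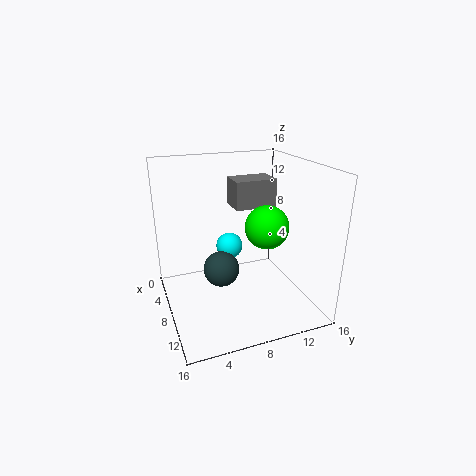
a_1 = 6
b_1 = 7.5
c_1 = 11.5
q_1 = 4.5
t_1 = 3
a_2 = 8
b_2 = 6
c_2 = 4.5
a_3 = 6.5
b_3 = 7.5
s_3 = 1.5
a_4 = 14
c_4 = 11.5
s_4 = 2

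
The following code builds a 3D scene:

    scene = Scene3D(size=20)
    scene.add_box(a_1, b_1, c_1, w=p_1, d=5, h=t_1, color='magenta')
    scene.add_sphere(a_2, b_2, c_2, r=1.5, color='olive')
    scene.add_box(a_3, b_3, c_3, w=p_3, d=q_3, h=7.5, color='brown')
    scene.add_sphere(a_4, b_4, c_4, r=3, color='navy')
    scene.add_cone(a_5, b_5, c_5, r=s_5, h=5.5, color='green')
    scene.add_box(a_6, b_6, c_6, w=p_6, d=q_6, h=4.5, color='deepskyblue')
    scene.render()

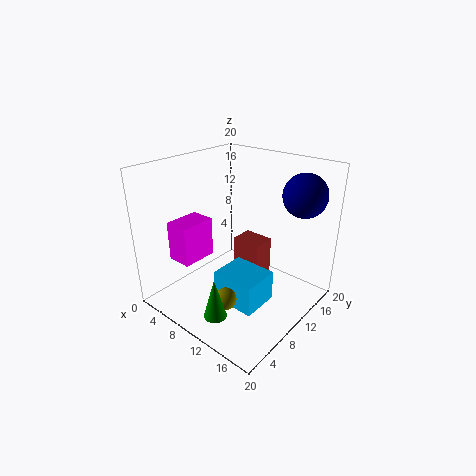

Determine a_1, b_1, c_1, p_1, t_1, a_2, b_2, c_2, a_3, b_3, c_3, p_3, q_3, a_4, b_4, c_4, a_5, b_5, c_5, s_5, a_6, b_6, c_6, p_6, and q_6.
a_1 = 3
b_1 = 3.5
c_1 = 7
p_1 = 3.5
t_1 = 5.5
a_2 = 12
b_2 = 5
c_2 = 3.5
a_3 = 7
b_3 = 12.5
c_3 = 0.5
p_3 = 4.5
q_3 = 3.5
a_4 = 16.5
b_4 = 16
c_4 = 16
a_5 = 12
b_5 = 3
c_5 = 2
s_5 = 1.5
a_6 = 8
b_6 = 7
c_6 = 0.5
p_6 = 6.5
q_6 = 5.5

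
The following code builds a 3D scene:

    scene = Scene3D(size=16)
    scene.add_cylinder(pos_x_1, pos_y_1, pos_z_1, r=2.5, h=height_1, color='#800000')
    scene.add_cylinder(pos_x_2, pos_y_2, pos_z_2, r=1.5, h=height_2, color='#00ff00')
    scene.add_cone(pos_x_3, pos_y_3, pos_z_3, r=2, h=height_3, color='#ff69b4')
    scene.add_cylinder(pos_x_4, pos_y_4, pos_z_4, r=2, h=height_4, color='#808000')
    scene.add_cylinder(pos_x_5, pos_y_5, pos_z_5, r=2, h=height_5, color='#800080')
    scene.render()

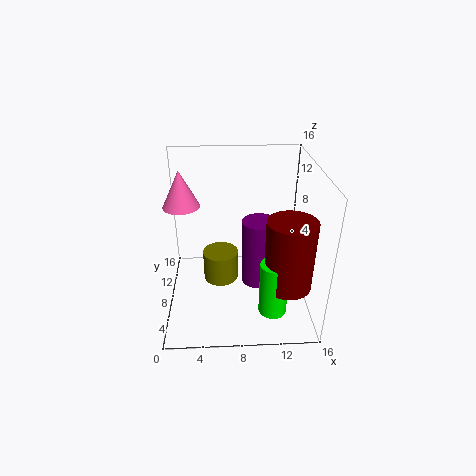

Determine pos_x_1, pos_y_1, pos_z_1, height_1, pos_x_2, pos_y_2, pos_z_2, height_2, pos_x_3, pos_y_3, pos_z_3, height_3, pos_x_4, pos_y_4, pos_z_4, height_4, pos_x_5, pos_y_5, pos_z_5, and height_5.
pos_x_1 = 13; pos_y_1 = 4; pos_z_1 = 4.5; height_1 = 7.5; pos_x_2 = 11.5; pos_y_2 = 3.5; pos_z_2 = 1.5; height_2 = 6; pos_x_3 = 2; pos_y_3 = 9; pos_z_3 = 11.5; height_3 = 4; pos_x_4 = 6; pos_y_4 = 8.5; pos_z_4 = 2.5; height_4 = 3.5; pos_x_5 = 10.5; pos_y_5 = 9; pos_z_5 = 1.5; height_5 = 8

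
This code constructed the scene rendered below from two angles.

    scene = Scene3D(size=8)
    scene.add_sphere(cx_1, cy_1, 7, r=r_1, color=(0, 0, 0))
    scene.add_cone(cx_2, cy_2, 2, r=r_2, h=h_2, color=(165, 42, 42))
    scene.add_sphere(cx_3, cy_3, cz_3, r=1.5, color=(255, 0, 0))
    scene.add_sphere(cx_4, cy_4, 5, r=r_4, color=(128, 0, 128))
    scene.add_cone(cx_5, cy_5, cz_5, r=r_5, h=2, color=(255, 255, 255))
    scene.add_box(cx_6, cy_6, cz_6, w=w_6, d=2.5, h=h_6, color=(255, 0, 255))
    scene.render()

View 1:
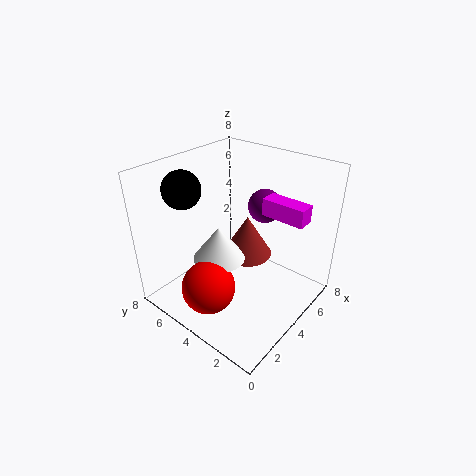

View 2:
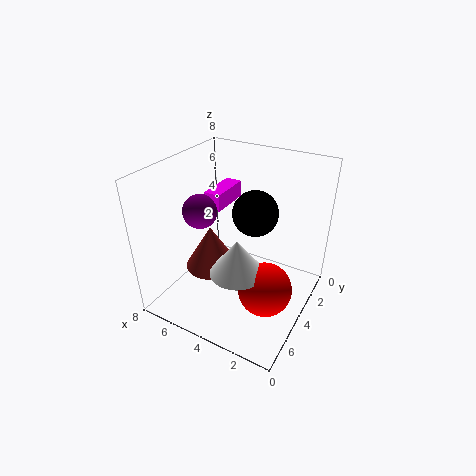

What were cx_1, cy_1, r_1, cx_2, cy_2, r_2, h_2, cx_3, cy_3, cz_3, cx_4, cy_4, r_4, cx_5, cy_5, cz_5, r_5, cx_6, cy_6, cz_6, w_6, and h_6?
cx_1 = 2; cy_1 = 6; r_1 = 1; cx_2 = 5.5; cy_2 = 4.5; r_2 = 1.5; h_2 = 2.5; cx_3 = 2; cy_3 = 4.5; cz_3 = 1.5; cx_4 = 6.5; cy_4 = 4; r_4 = 1; cx_5 = 3.5; cy_5 = 5; cz_5 = 2.5; r_5 = 1.5; cx_6 = 5.5; cy_6 = 1; cz_6 = 5; w_6 = 1; h_6 = 1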